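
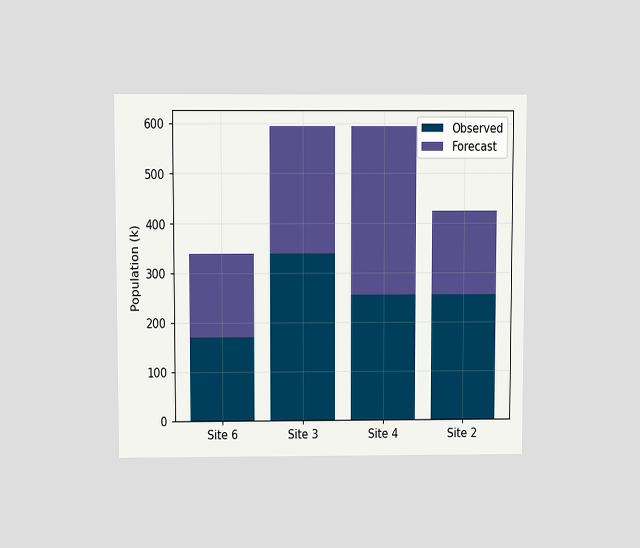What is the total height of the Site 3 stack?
The chart is viewed slightly from above. The Site 3 stack's top reaches 595k on the y-axis.

595k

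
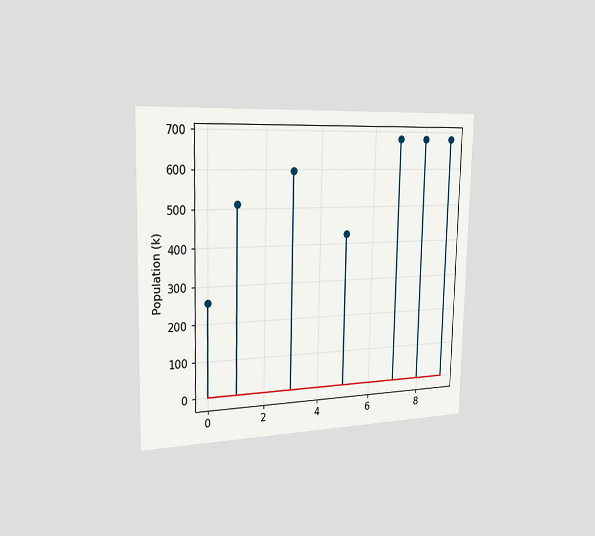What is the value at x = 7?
680k

The chart is viewed slightly from the left. The stem at x=7 reaches 680k.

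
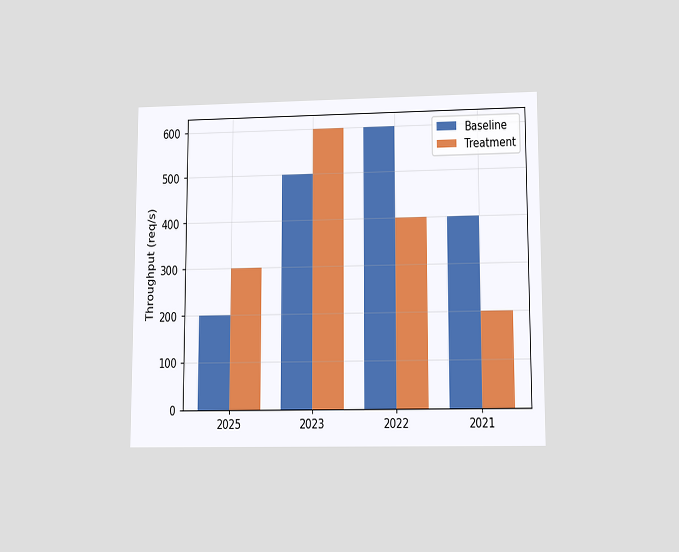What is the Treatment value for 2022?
400req/s

The chart is viewed at a slight angle. The Treatment bar at 2022 reaches 400req/s on the y-axis.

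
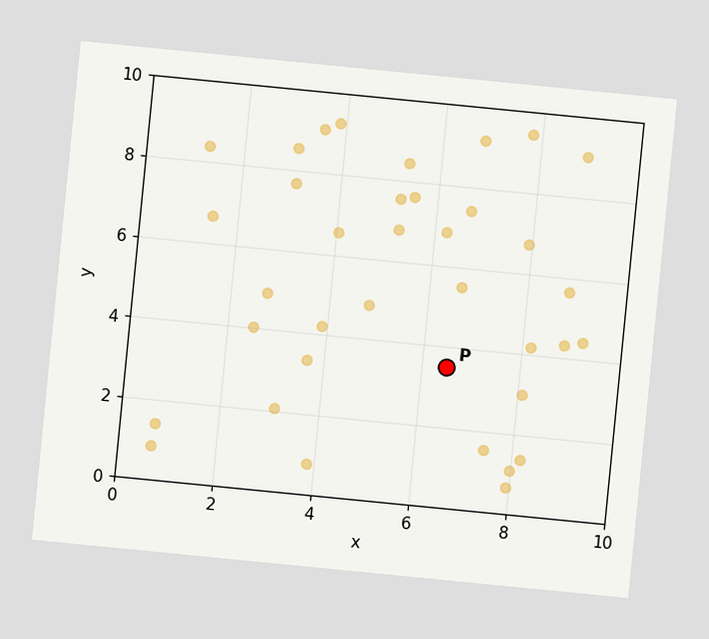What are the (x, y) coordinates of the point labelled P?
(6.5, 3.5)

The chart is tilted about 6° clockwise. Following the gridlines from P to each axis, P sits at (6.5, 3.5).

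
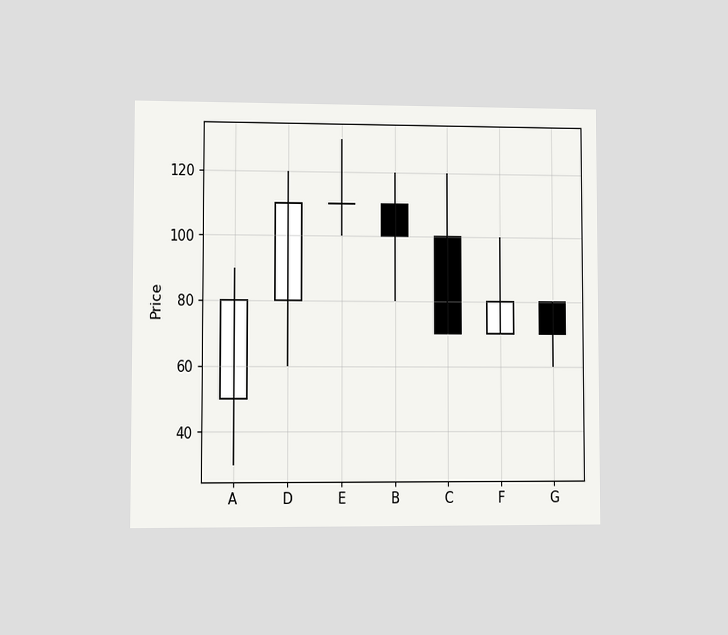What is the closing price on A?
80

The chart is viewed at a slight angle. The A candle closes at 80.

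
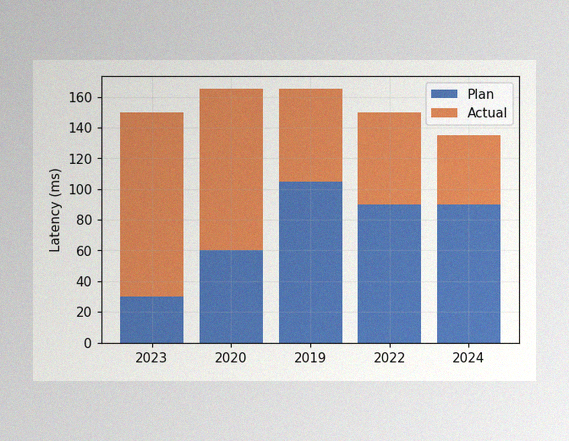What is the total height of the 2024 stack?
135ms

The image has some photo noise and uneven lighting. The 2024 stack's top reaches 135ms on the y-axis.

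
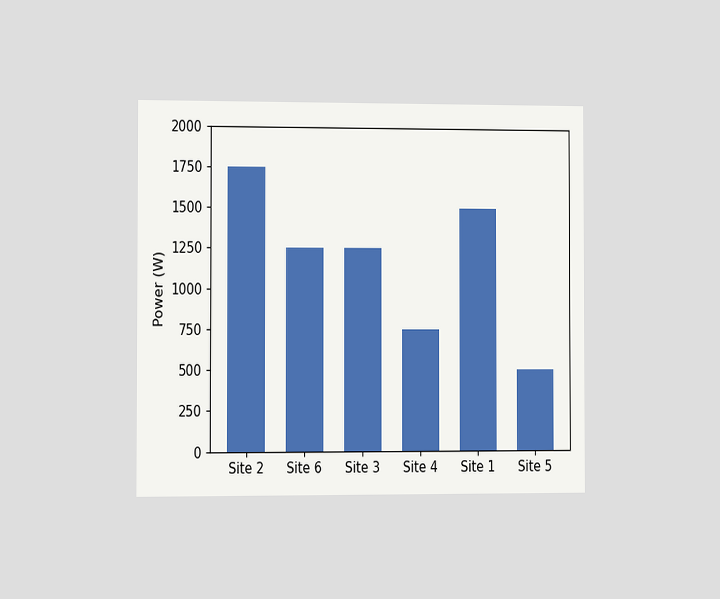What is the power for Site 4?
The chart is viewed slightly from the left. Reading along the chart's y-axis, the Site 4 bar reaches 750W.

750W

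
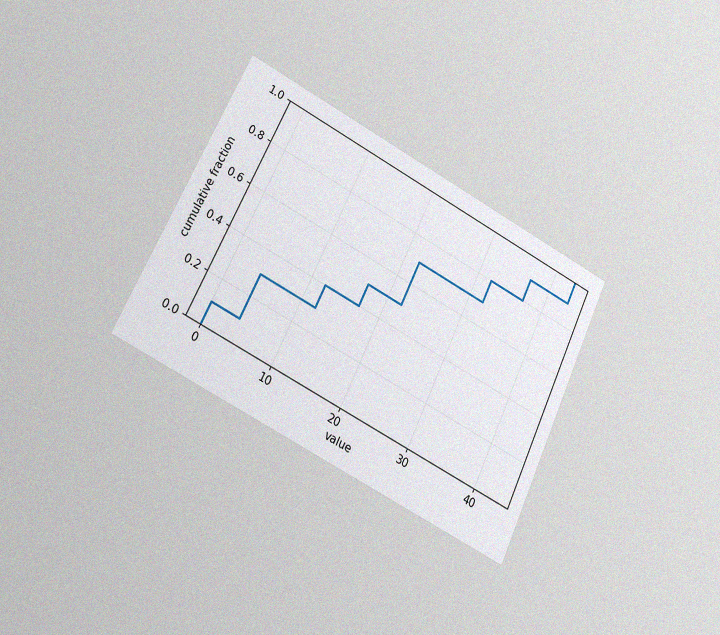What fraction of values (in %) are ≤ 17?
The chart is tilted about 26° clockwise and viewed slightly from the left, with some photo noise. At x=17 the ECDF step is at 50%.

50%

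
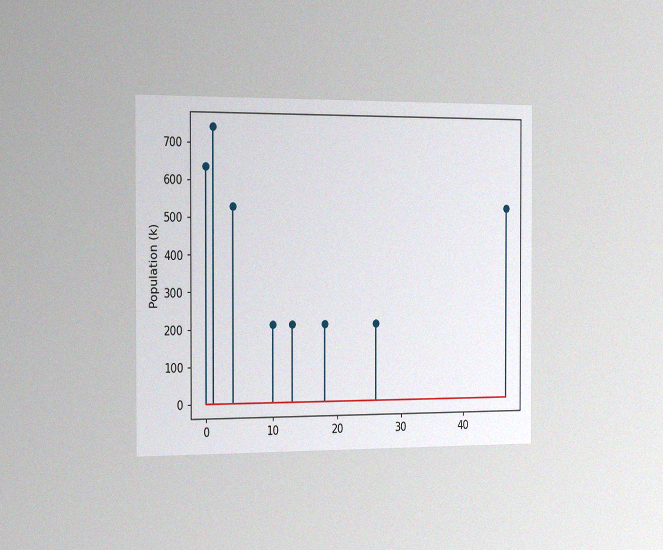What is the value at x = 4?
The chart is viewed slightly from the left, with some photo noise. The stem at x=4 reaches 530k.

530k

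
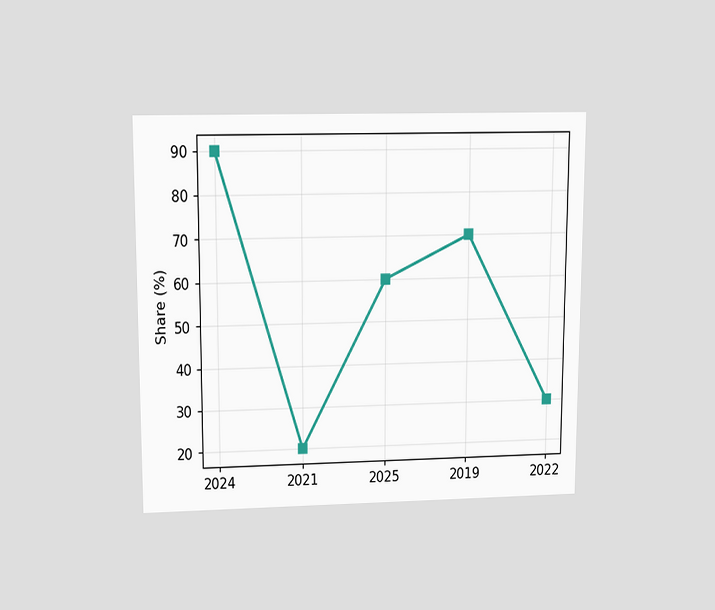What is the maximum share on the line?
The chart is viewed slightly from above. The highest point is at 2024, and reading across to the y-axis gives 90%.

90%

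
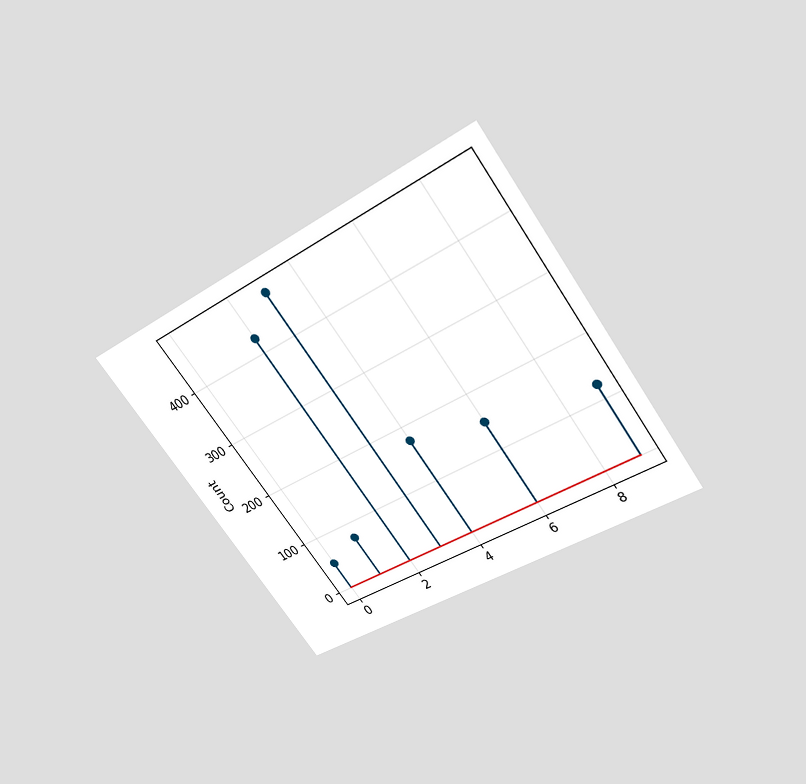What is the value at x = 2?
The chart is tilted about 35° counter-clockwise and viewed slightly from above. The stem at x=2 reaches 425.

425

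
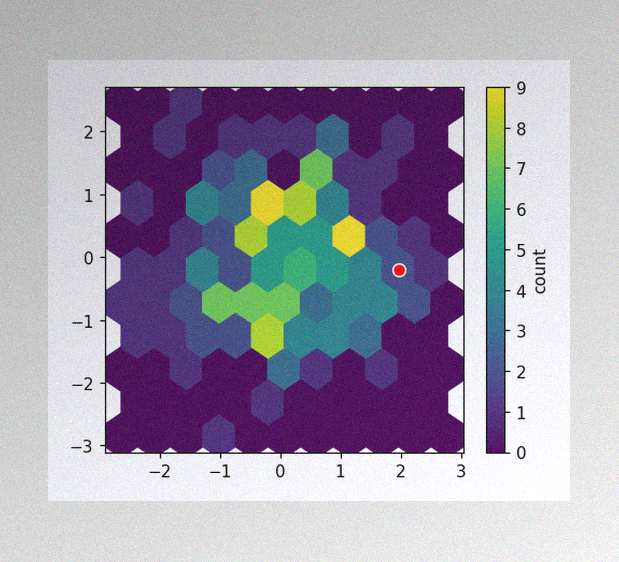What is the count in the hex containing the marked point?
2

The image has some photo noise and uneven lighting. The marked hex reads 2 on the colorbar.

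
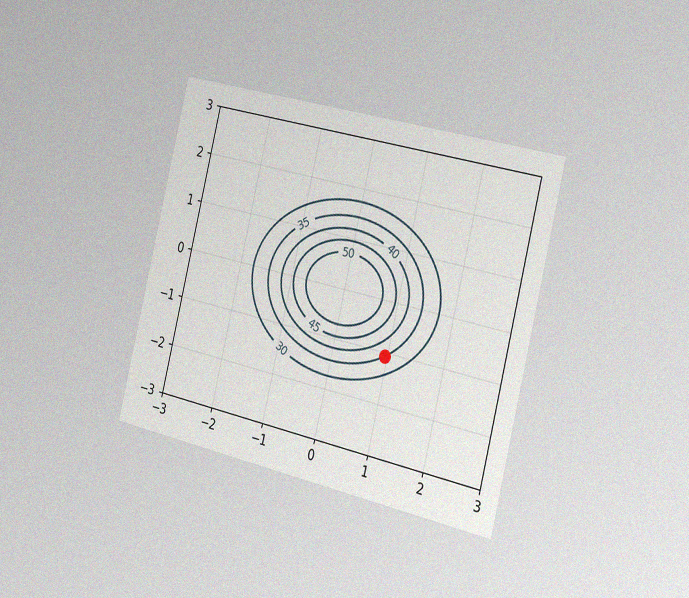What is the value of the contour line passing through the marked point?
The chart is tilted about 14° clockwise and viewed slightly from the right, with some photo noise. The marked point sits on the contour labelled 35.

35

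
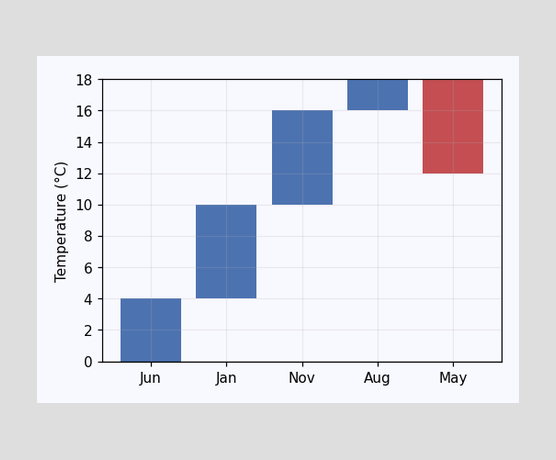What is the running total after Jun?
After Jun the running total reaches 4°C.

4°C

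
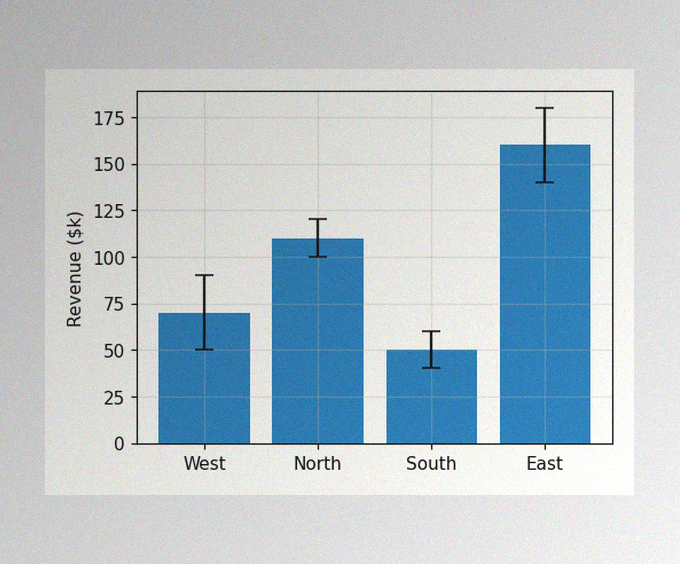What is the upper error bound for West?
$90k

The image has some photo noise and uneven lighting. The West bar's upper whisker reaches $90k.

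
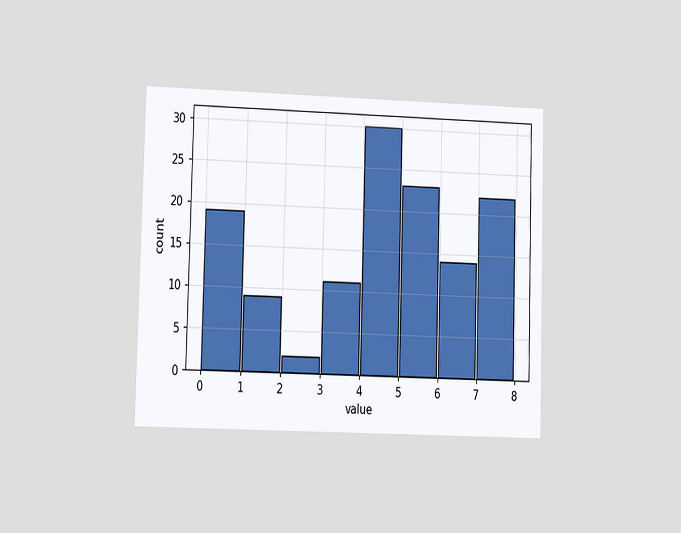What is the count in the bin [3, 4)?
The chart is viewed at a slight angle. The [3, 4) bin has height 11.

11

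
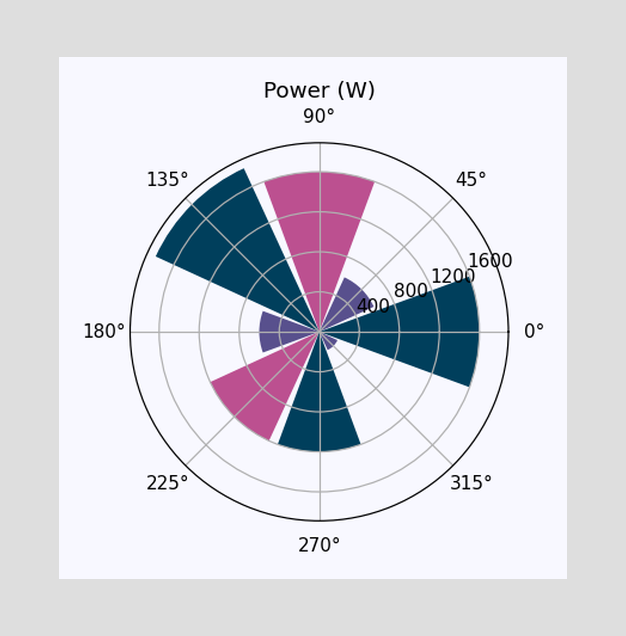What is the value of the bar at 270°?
1200W

The bar at 270° reaches 1200W on the radial axis.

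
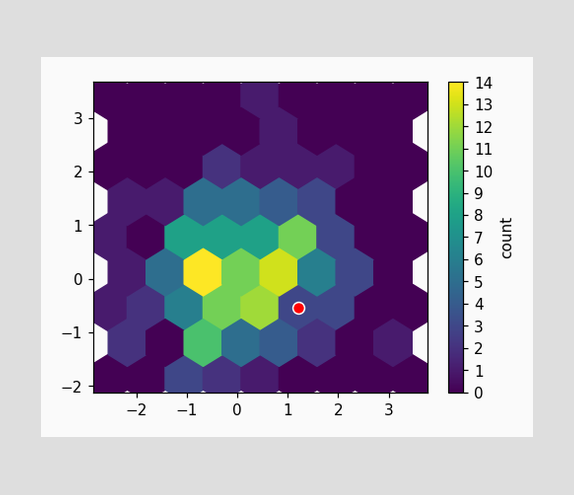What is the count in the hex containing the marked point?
The marked hex reads 3 on the colorbar.

3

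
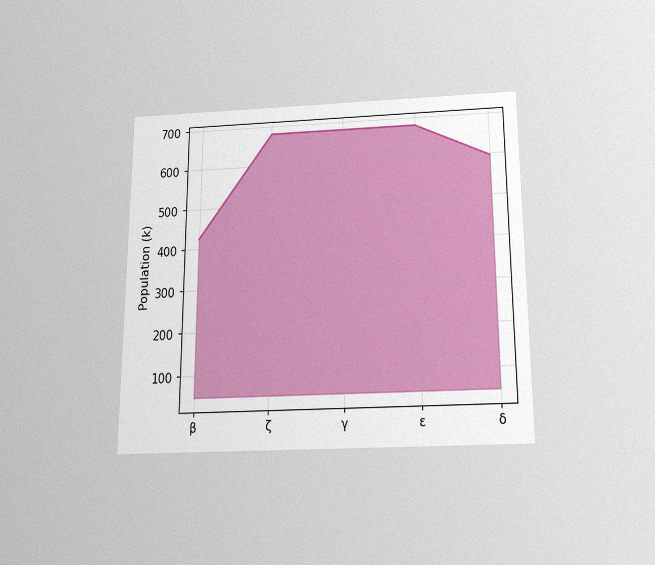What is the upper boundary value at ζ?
680k

The chart is viewed slightly from below, with some photo noise. At ζ the upper boundary is at 680k.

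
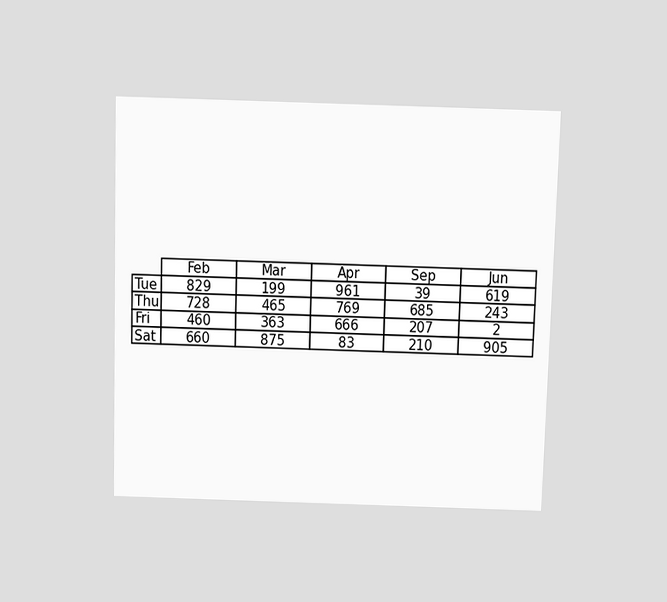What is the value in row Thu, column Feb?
The chart is viewed slightly from above. The (Thu, Feb) cell reads 728.

728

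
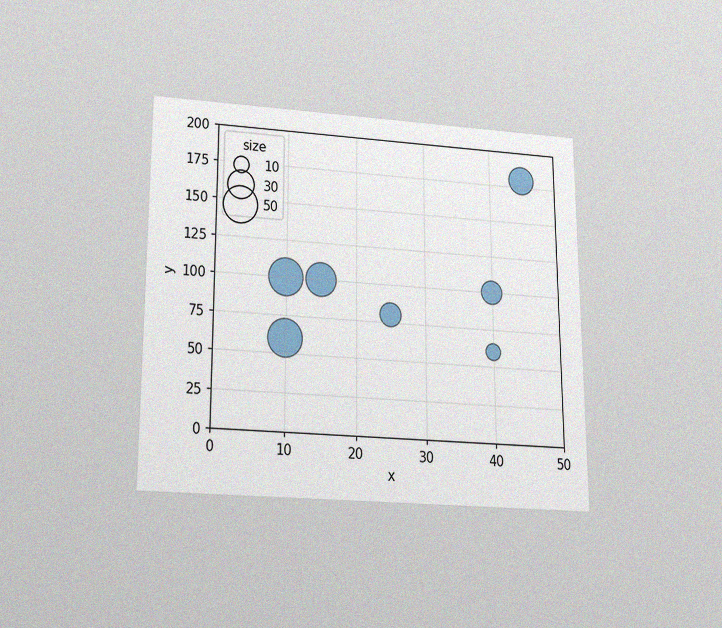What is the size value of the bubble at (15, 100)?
40

The chart is viewed slightly from below, with some photo noise. Matching the bubble at (15, 100) against the size legend gives 40.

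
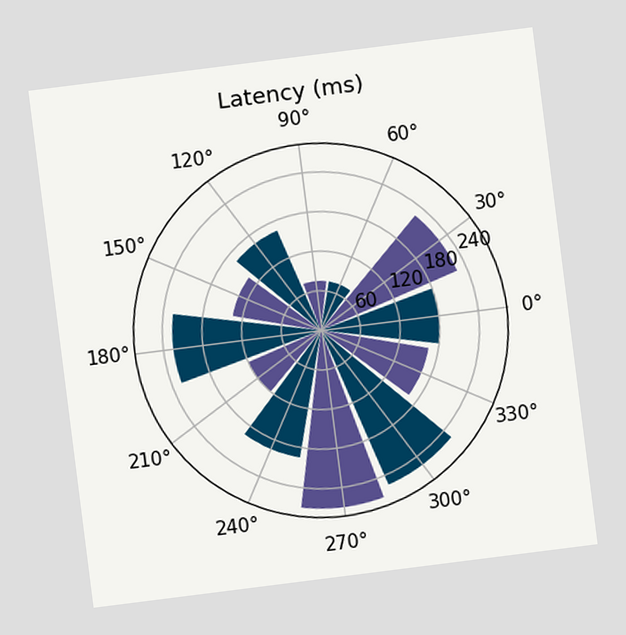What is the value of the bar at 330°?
The chart is tilted about 7° counter-clockwise. The bar at 330° reaches 165ms on the radial axis.

165ms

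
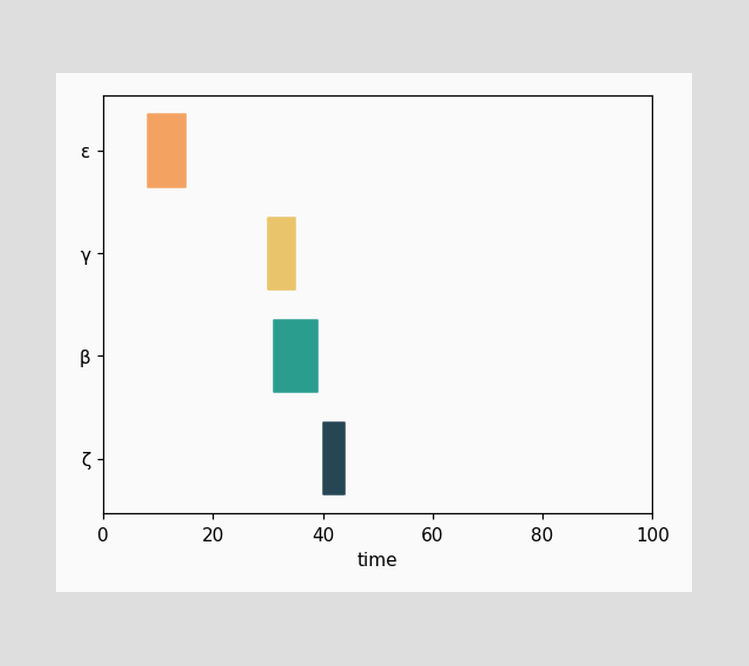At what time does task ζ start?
40

The ζ bar begins at t=40.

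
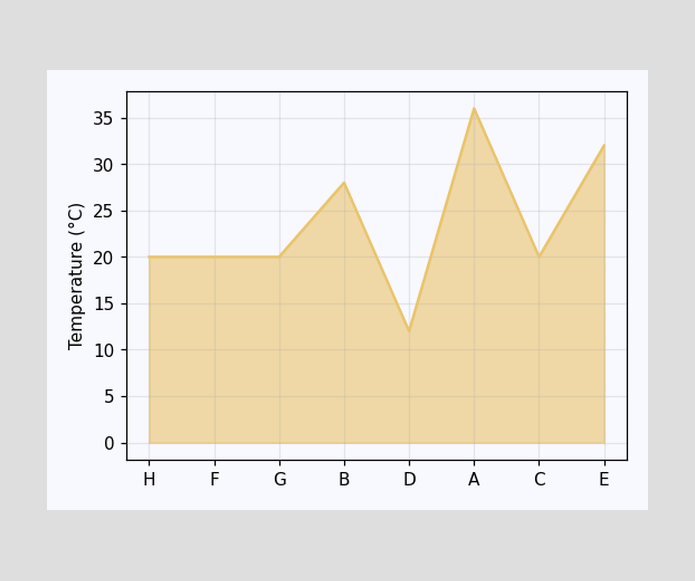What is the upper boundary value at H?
At H the upper boundary is at 20°C.

20°C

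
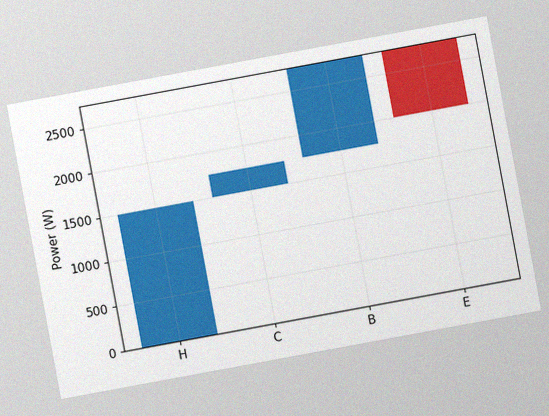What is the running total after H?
1500W

The chart is tilted about 10° counter-clockwise, with some photo noise. After H the running total reaches 1500W.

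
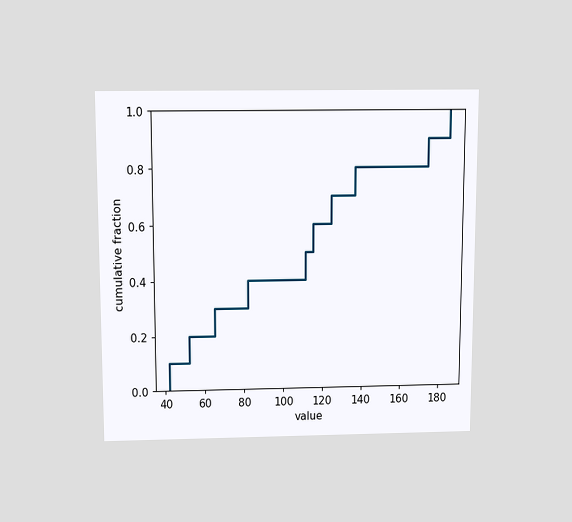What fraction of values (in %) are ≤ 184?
The chart is viewed slightly from above. At x=184 the ECDF step is at 100%.

100%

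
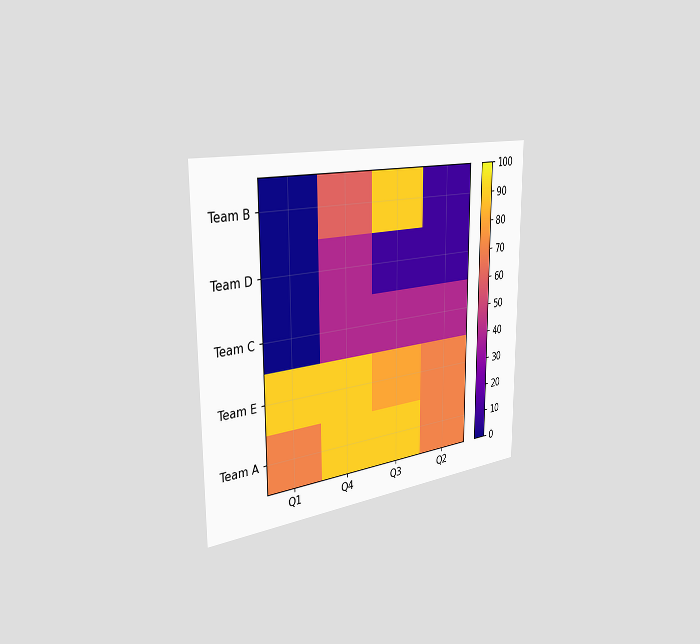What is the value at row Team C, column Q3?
The chart is viewed slightly from the left. Matching cell (Team C, Q3) against the colorbar gives 40.

40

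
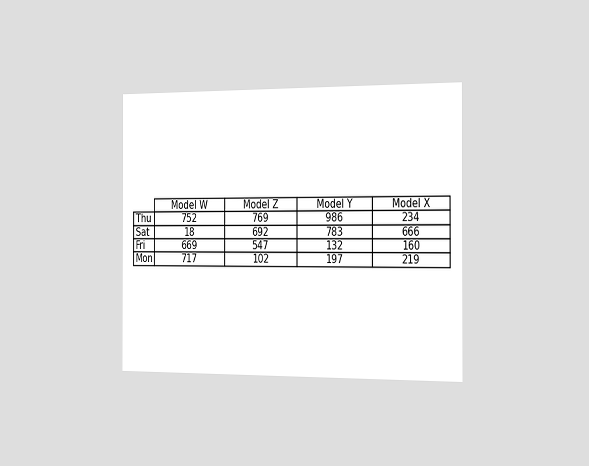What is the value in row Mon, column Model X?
219

The chart is viewed slightly from the right. The (Mon, Model X) cell reads 219.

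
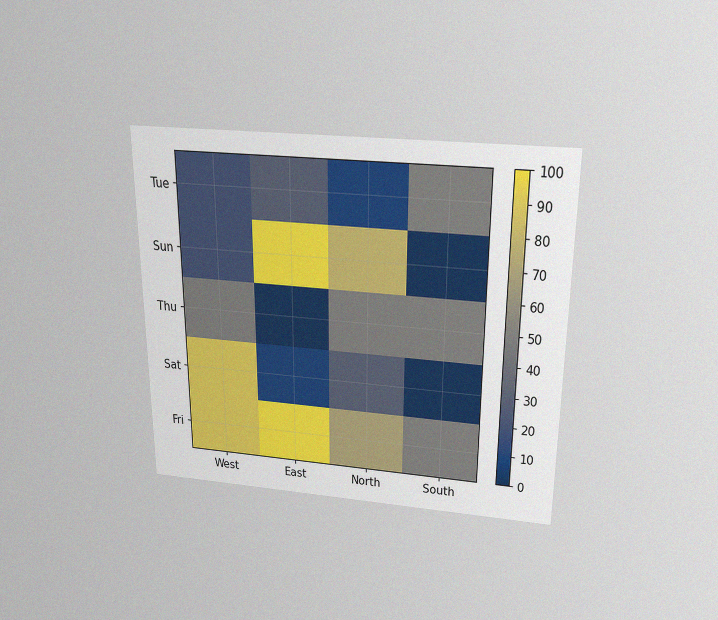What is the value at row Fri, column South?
50

The chart is viewed slightly from above, with some photo noise. Matching cell (Fri, South) against the colorbar gives 50.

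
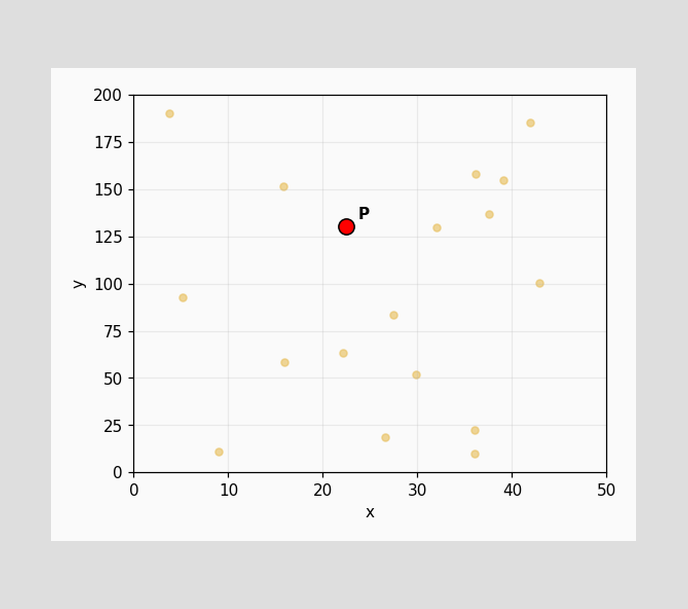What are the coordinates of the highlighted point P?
Following the gridlines from P to each axis, P sits at (22.5, 130).

(22.5, 130)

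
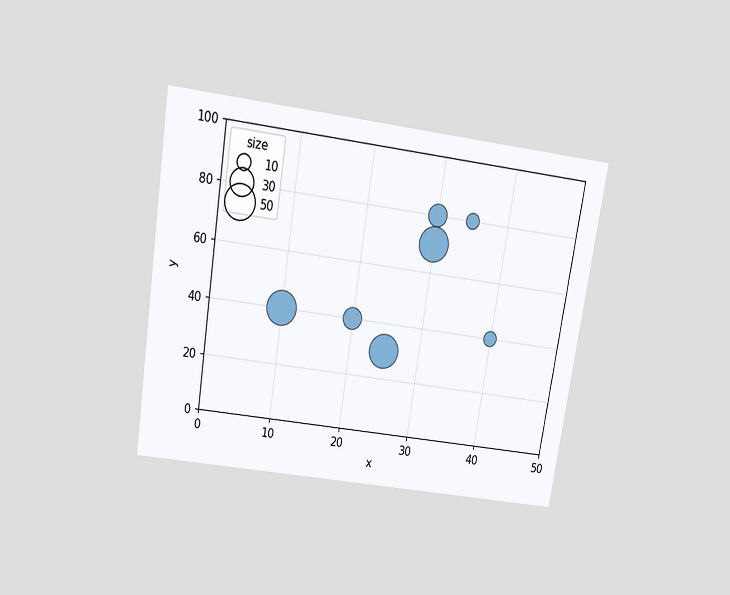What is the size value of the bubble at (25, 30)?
50

The chart is tilted about 9° clockwise and viewed slightly from above. Matching the bubble at (25, 30) against the size legend gives 50.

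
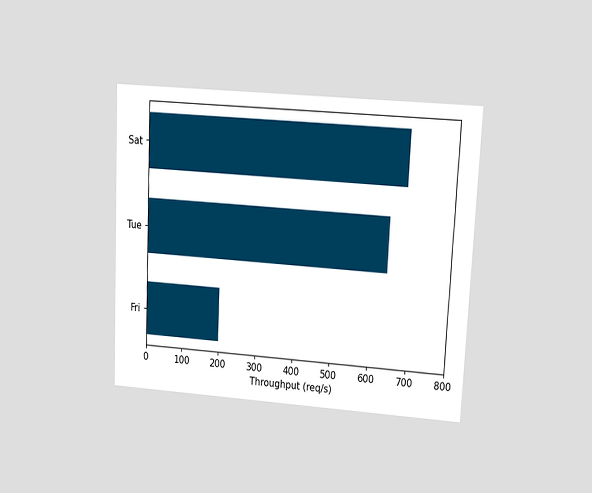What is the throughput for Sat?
680req/s

The chart is tilted about 3° clockwise and viewed at a slight angle. Reading along the chart's x-axis, the Sat bar reaches 680req/s.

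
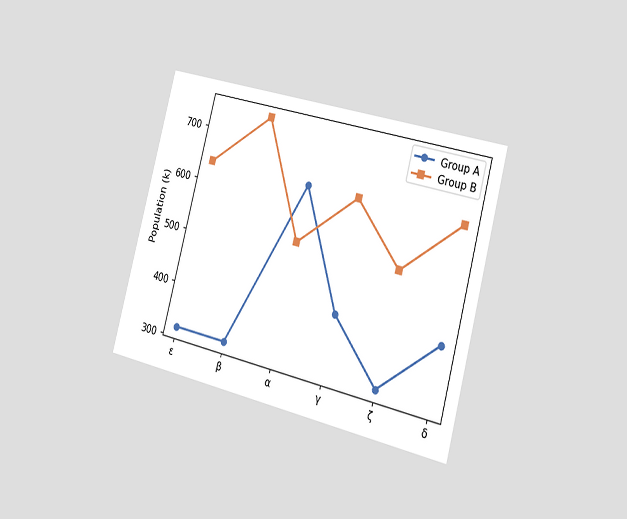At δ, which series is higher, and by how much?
The chart is tilted about 15° clockwise and viewed slightly from the right. At δ, Group B sits above the other line by 212k.

Group B, by 212k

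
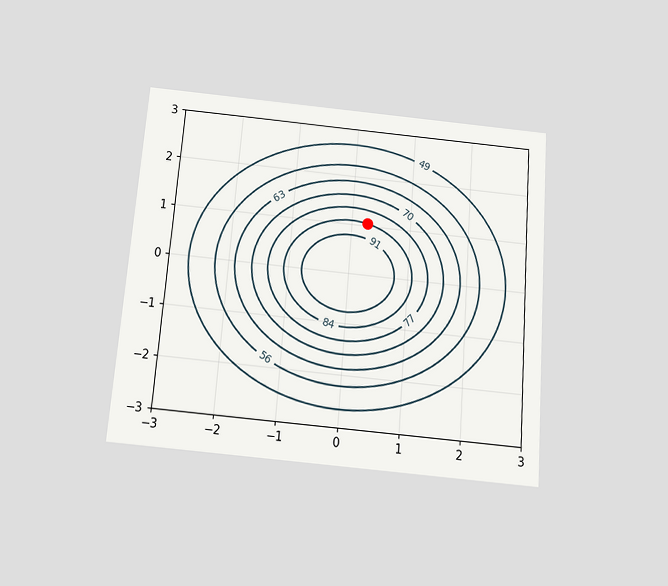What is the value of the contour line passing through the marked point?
84

The chart is tilted about 4° clockwise and viewed slightly from below. The marked point sits on the contour labelled 84.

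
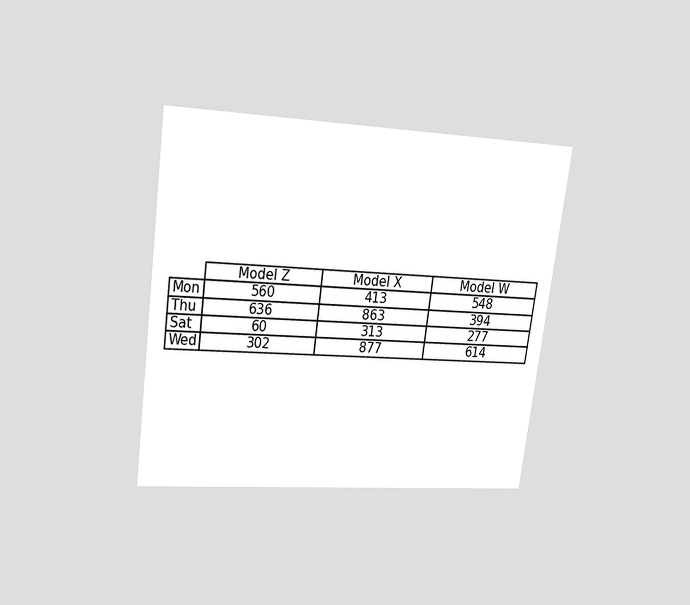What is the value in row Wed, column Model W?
The chart is tilted about 8° clockwise and viewed at a slight angle. The (Wed, Model W) cell reads 614.

614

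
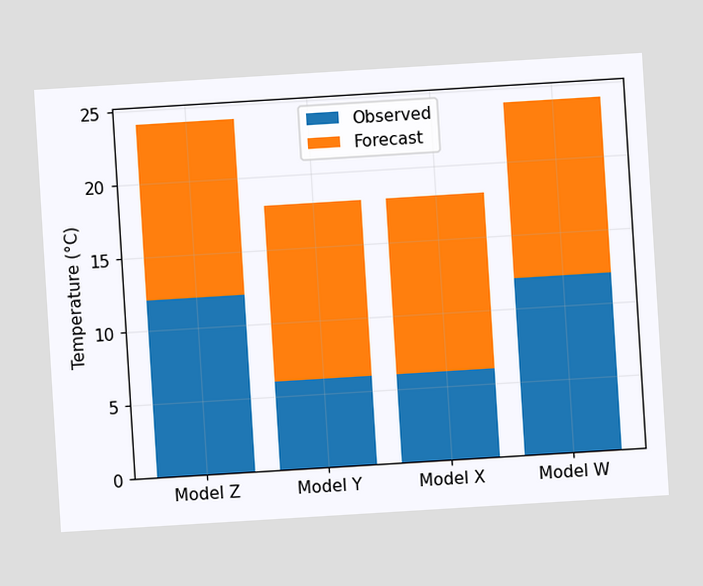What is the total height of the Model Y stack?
18°C

The chart is tilted about 3° counter-clockwise. The Model Y stack's top reaches 18°C on the y-axis.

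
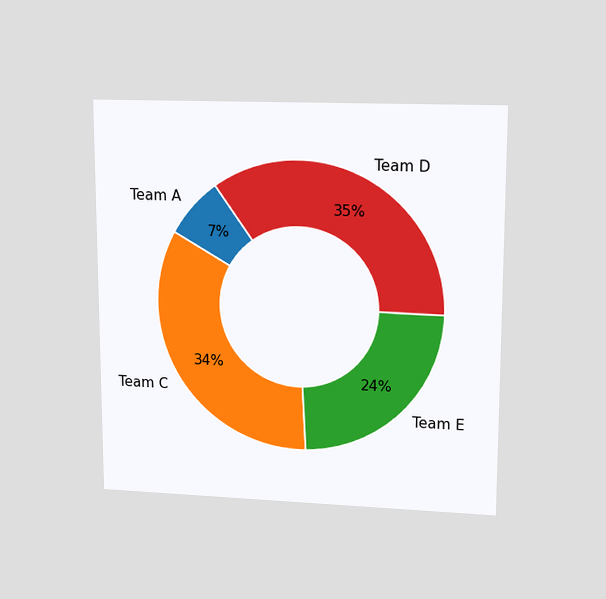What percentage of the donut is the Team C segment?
The chart is viewed at a slight angle. The Team C segment takes up 34% of the ring.

34%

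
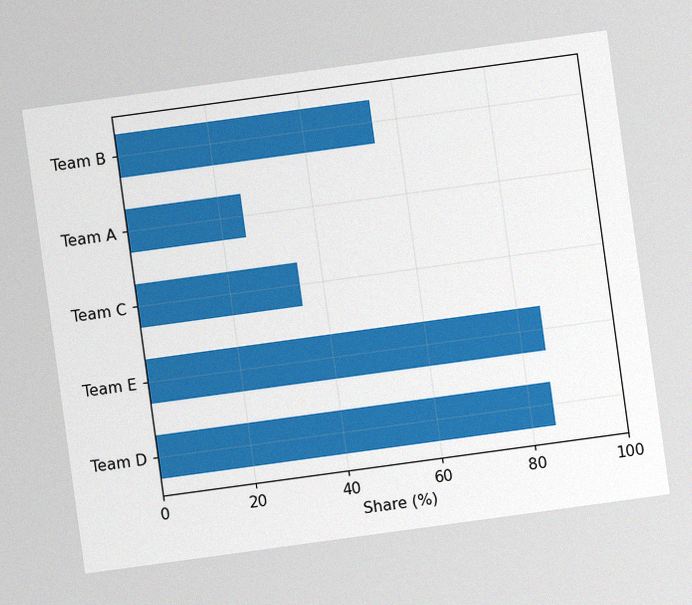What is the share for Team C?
The chart is tilted about 8° counter-clockwise, with some photo noise. Reading along the chart's x-axis, the Team C bar reaches 35%.

35%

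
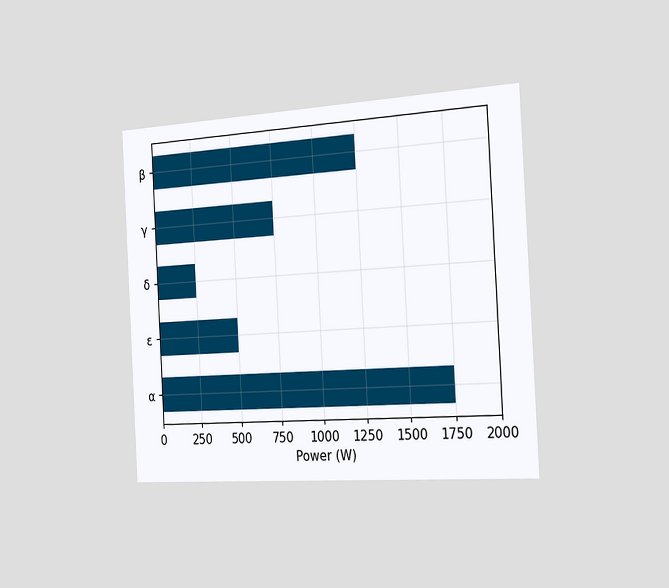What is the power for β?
1250W

The chart is tilted about 3° counter-clockwise and viewed slightly from the right. Reading along the chart's x-axis, the β bar reaches 1250W.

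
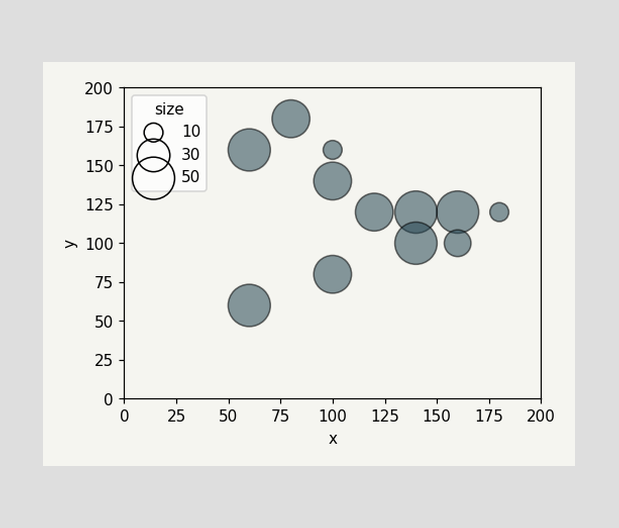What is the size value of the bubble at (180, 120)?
10

Matching the bubble at (180, 120) against the size legend gives 10.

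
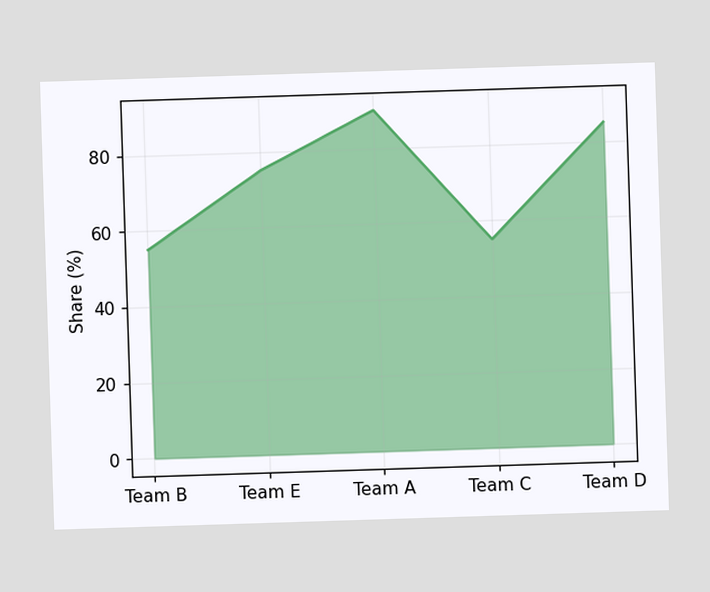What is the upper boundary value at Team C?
At Team C the upper boundary is at 55%.

55%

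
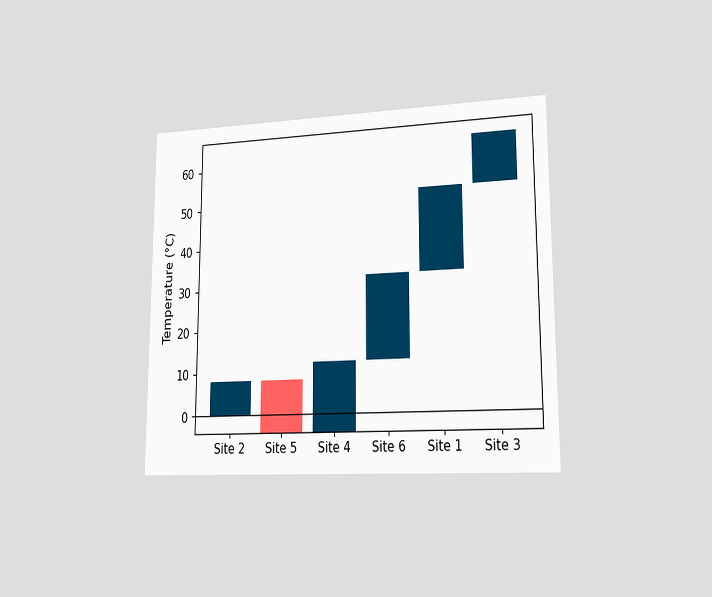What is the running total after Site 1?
52°C

The chart is viewed slightly from the right. After Site 1 the running total reaches 52°C.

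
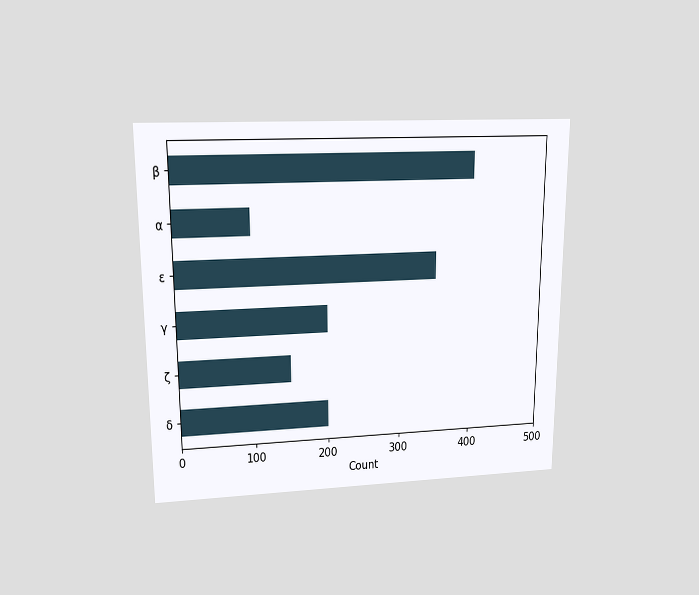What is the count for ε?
350

The chart is viewed at a slight angle. Reading along the chart's x-axis, the ε bar reaches 350.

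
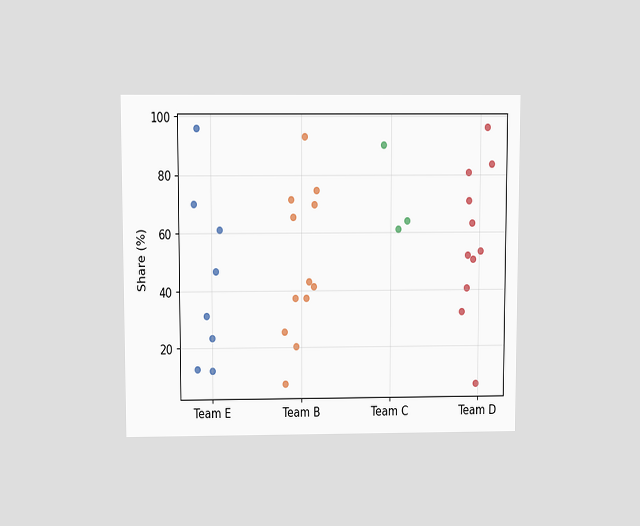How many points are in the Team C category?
3

The chart is viewed slightly from above. Counting the markers in the Team C column gives 3.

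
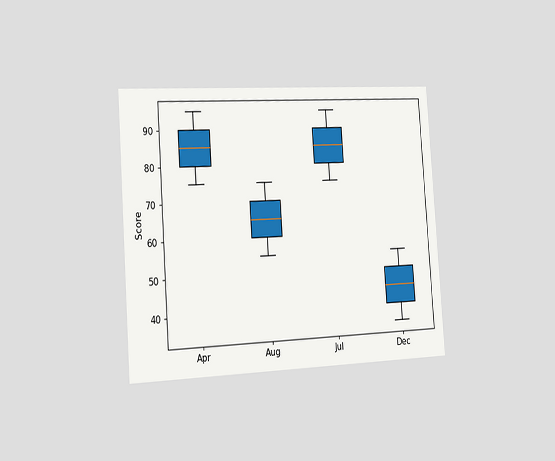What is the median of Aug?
65

The chart is tilted about 4° counter-clockwise and viewed slightly from the left. The median line in the Aug box sits at 65.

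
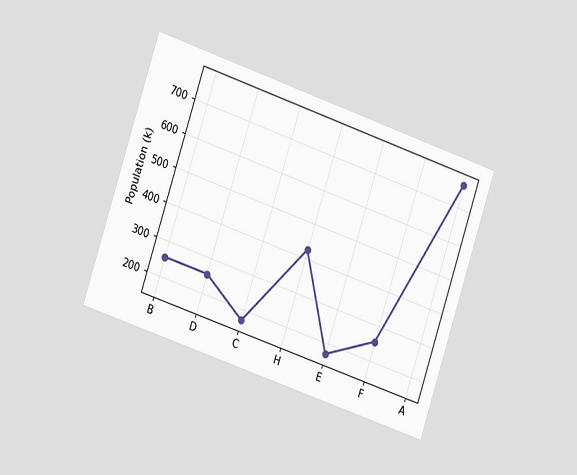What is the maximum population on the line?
765k

The chart is tilted about 19° clockwise and viewed slightly from the left. The highest point is at A, and reading across to the y-axis gives 765k.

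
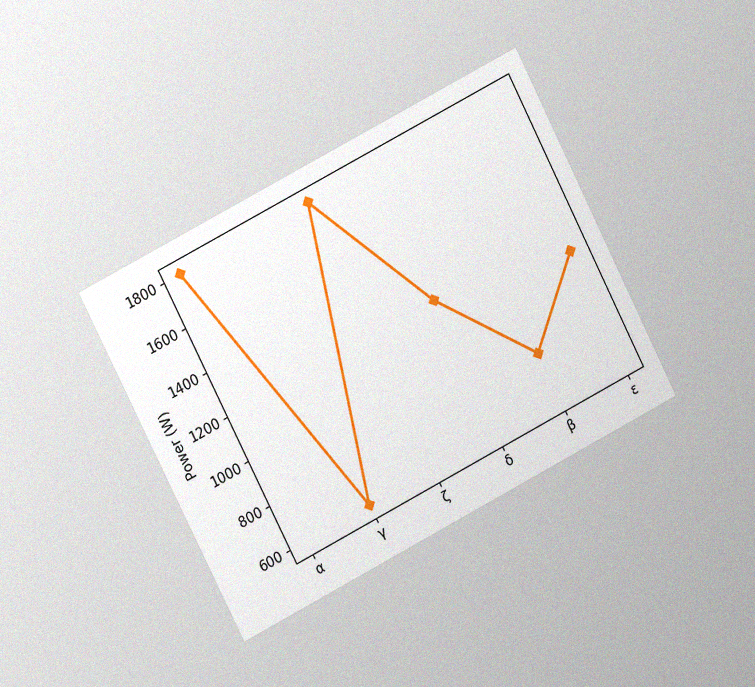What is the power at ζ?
1800W

The chart is tilted about 27° counter-clockwise and viewed at a slight angle, with some photo noise. At ζ, the line is at 1800W.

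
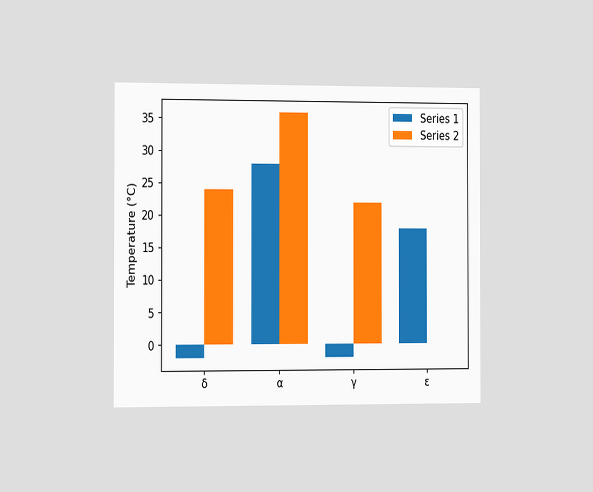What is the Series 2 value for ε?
0°C

The chart is viewed slightly from the left. The Series 2 bar at ε reaches 0°C on the y-axis.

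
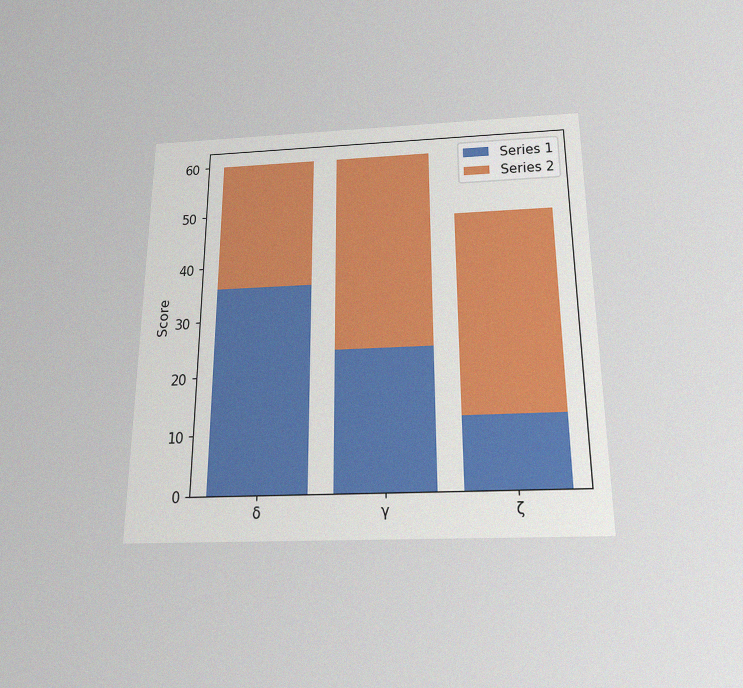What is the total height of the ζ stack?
The chart is viewed slightly from below, with some photo noise. The ζ stack's top reaches 48 on the y-axis.

48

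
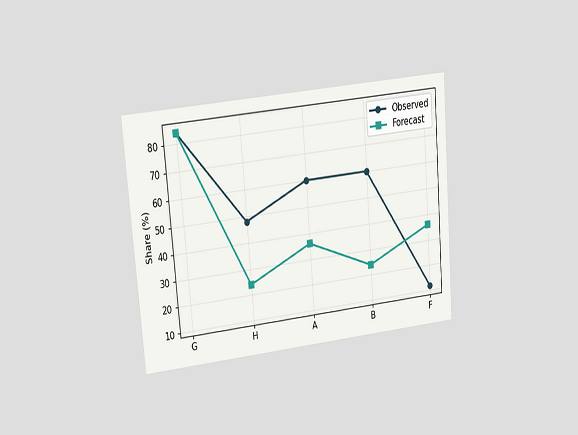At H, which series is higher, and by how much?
Observed, by 24%

The chart is tilted about 5° counter-clockwise and viewed at a slight angle. At H, Observed sits above the other line by 24%.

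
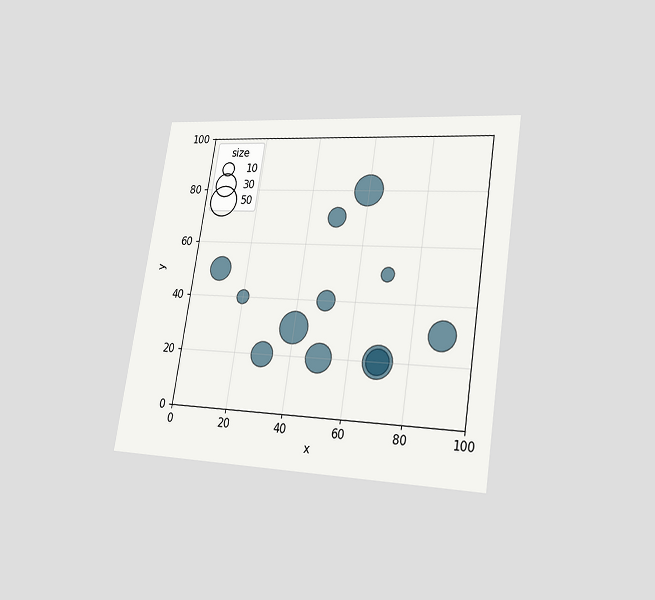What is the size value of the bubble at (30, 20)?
30

The chart is tilted about 9° clockwise and viewed slightly from the right. Matching the bubble at (30, 20) against the size legend gives 30.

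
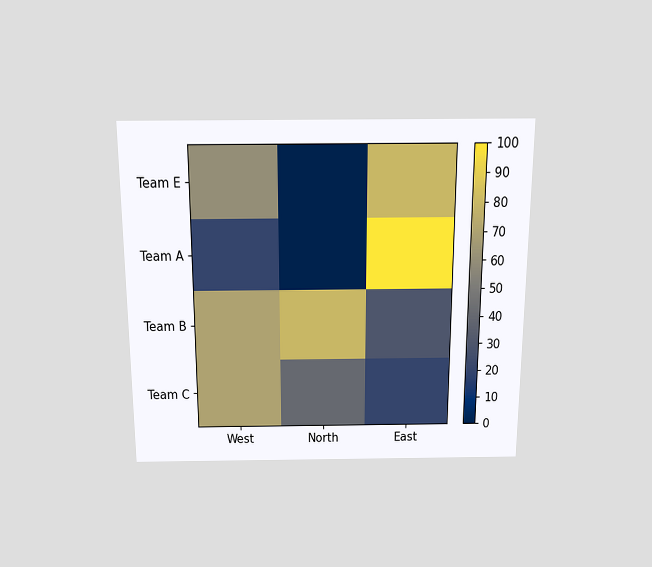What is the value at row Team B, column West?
The chart is viewed slightly from above. Matching cell (Team B, West) against the colorbar gives 70.

70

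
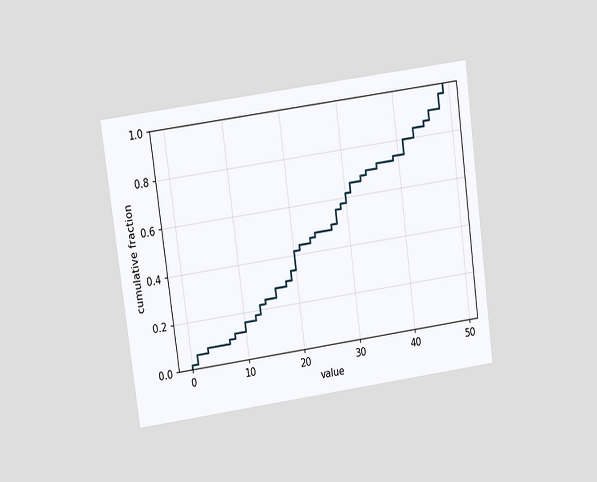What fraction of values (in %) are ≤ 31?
The chart is tilted about 8° counter-clockwise and viewed at a slight angle. At x=31 the ECDF step is at 66%.

66%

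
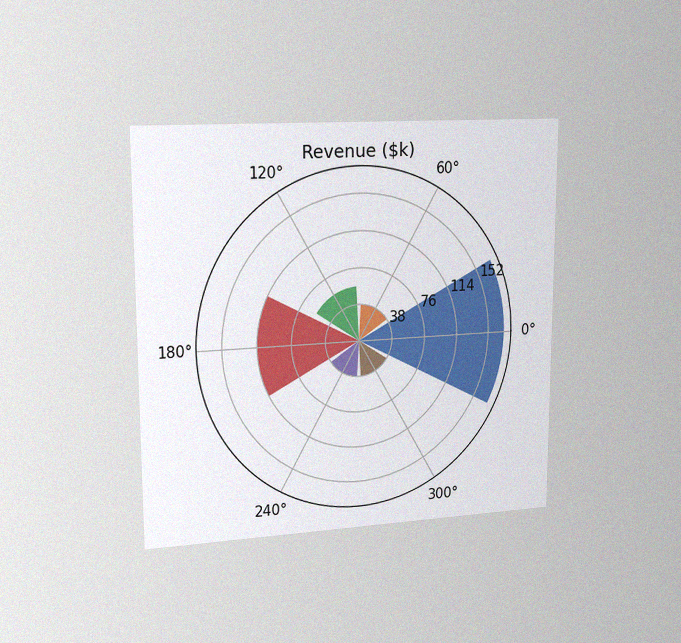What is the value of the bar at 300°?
$38k

The chart is viewed slightly from the left, with some photo noise. The bar at 300° reaches $38k on the radial axis.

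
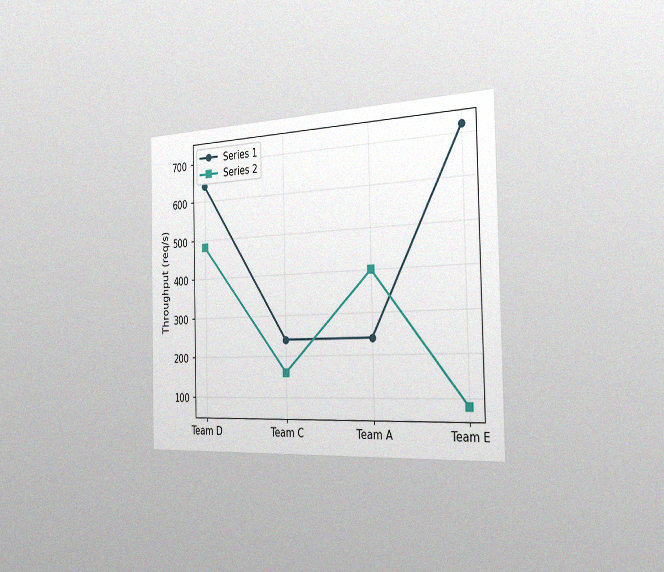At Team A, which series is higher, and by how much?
The chart is viewed slightly from the right, with some photo noise. At Team A, Series 2 sits above the other line by 160req/s.

Series 2, by 160req/s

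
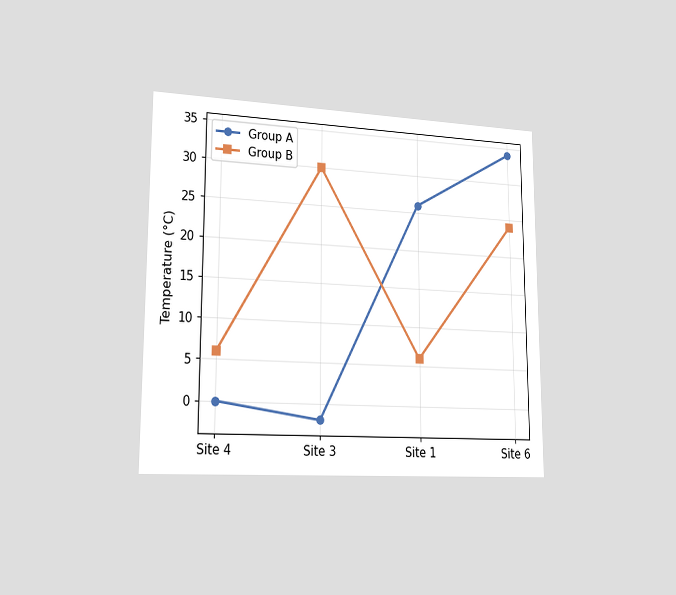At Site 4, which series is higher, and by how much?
The chart is viewed slightly from the left. At Site 4, Group B sits above the other line by 6°C.

Group B, by 6°C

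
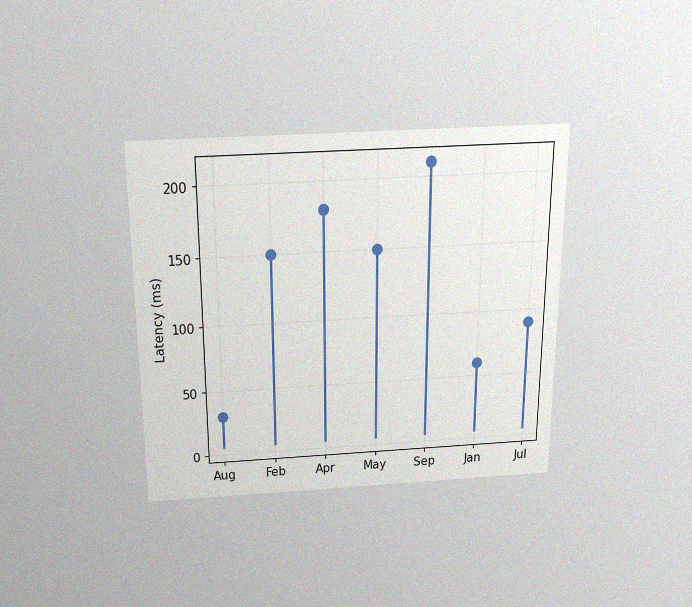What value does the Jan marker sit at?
The chart is viewed slightly from above, with some photo noise. The Jan marker sits at 60ms.

60ms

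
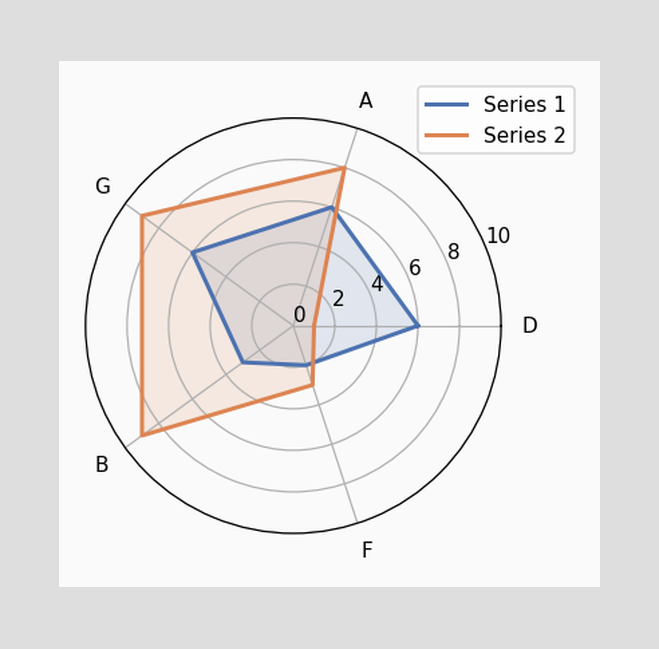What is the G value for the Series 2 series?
On the G axis, Series 2 reaches 9.

9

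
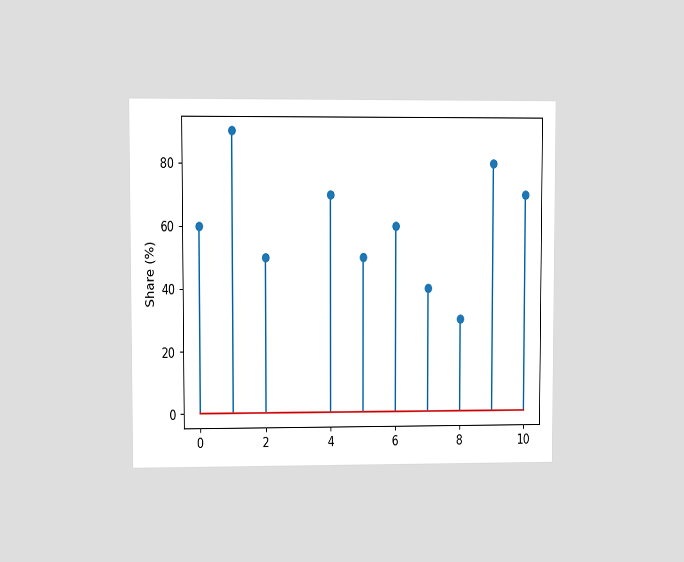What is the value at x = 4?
The chart is viewed at a slight angle. The stem at x=4 reaches 70%.

70%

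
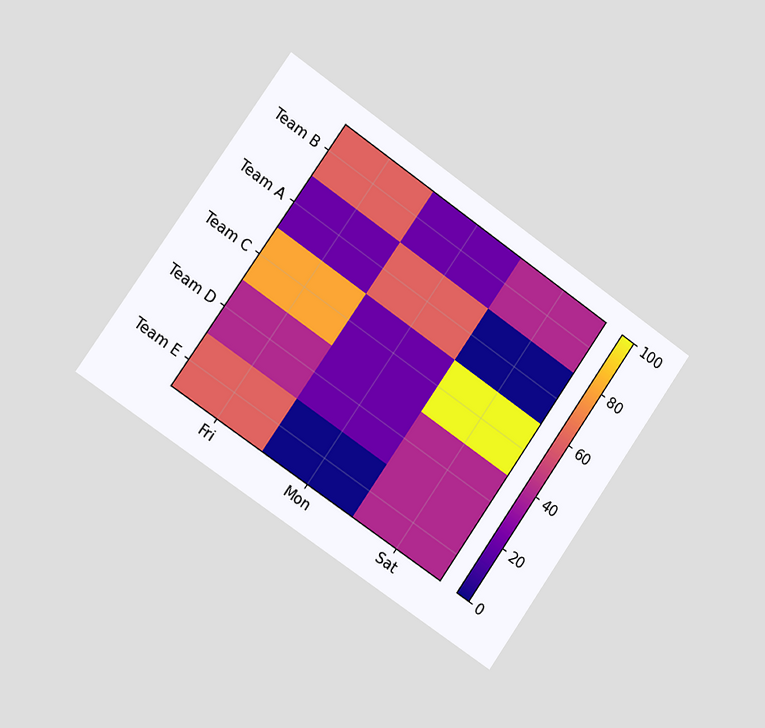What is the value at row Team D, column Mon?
The chart is tilted about 35° clockwise and viewed slightly from the left. Matching cell (Team D, Mon) against the colorbar gives 20.

20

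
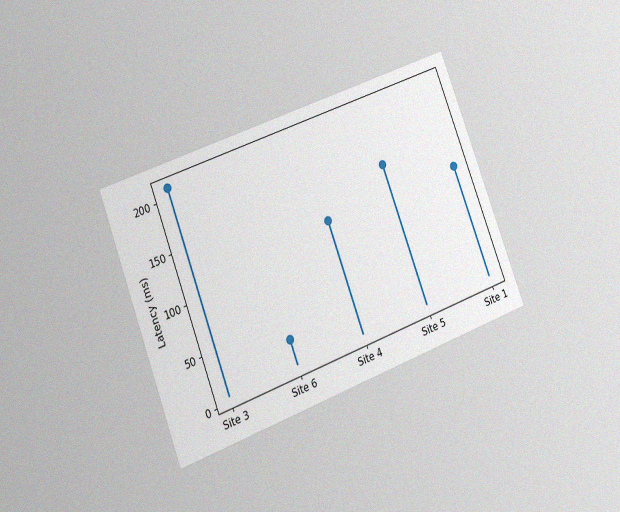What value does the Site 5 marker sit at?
150ms

The chart is tilted about 21° counter-clockwise and viewed at a slight angle, with some photo noise. The Site 5 marker sits at 150ms.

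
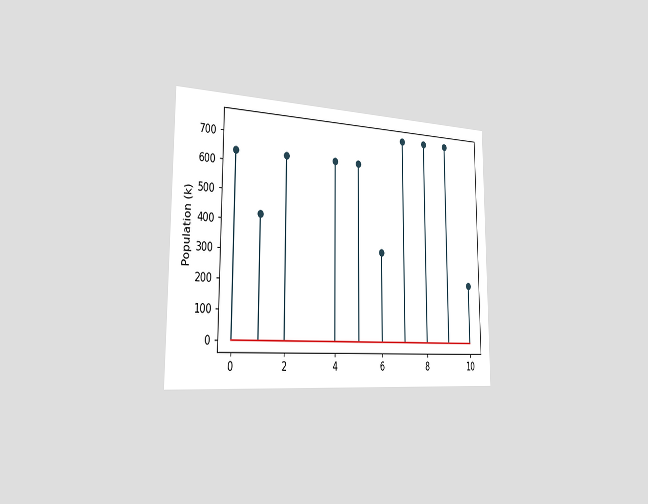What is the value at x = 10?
The chart is viewed slightly from the left. The stem at x=10 reaches 212k.

212k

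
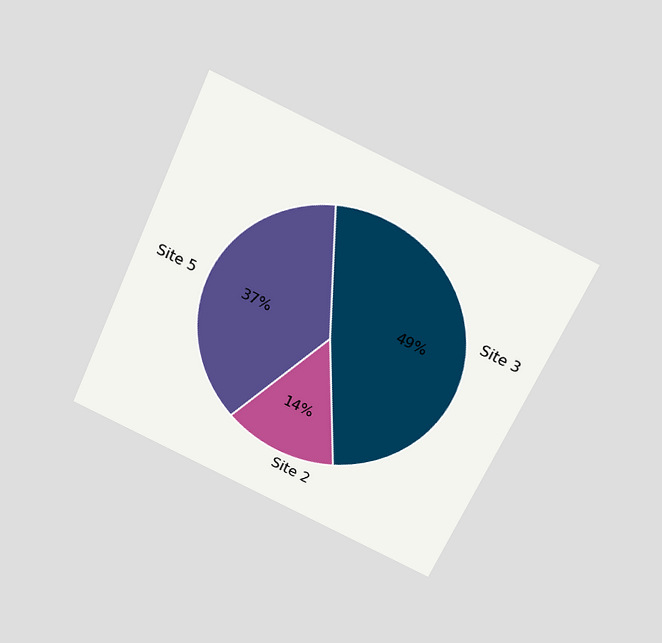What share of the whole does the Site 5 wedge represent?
The chart is tilted about 24° clockwise and viewed slightly from above. The Site 5 slice takes up 37% of the pie.

37%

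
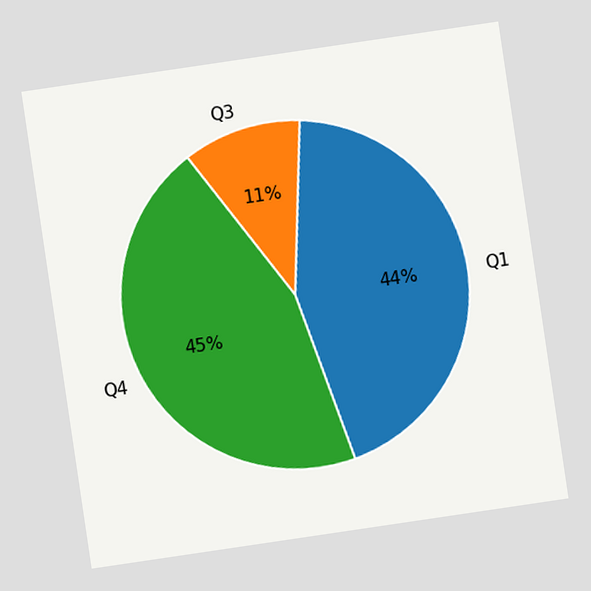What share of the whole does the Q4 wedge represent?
45%

The chart is tilted about 8° counter-clockwise. The Q4 slice takes up 45% of the pie.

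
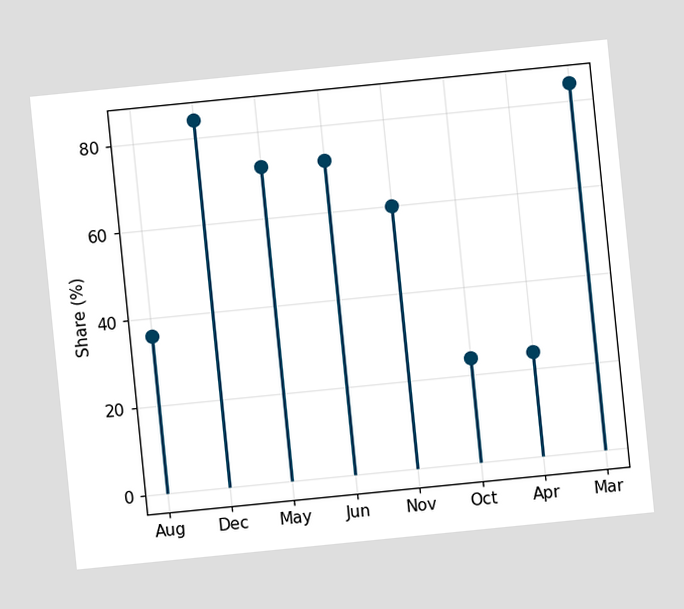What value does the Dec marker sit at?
The chart is tilted about 6° counter-clockwise. The Dec marker sits at 84%.

84%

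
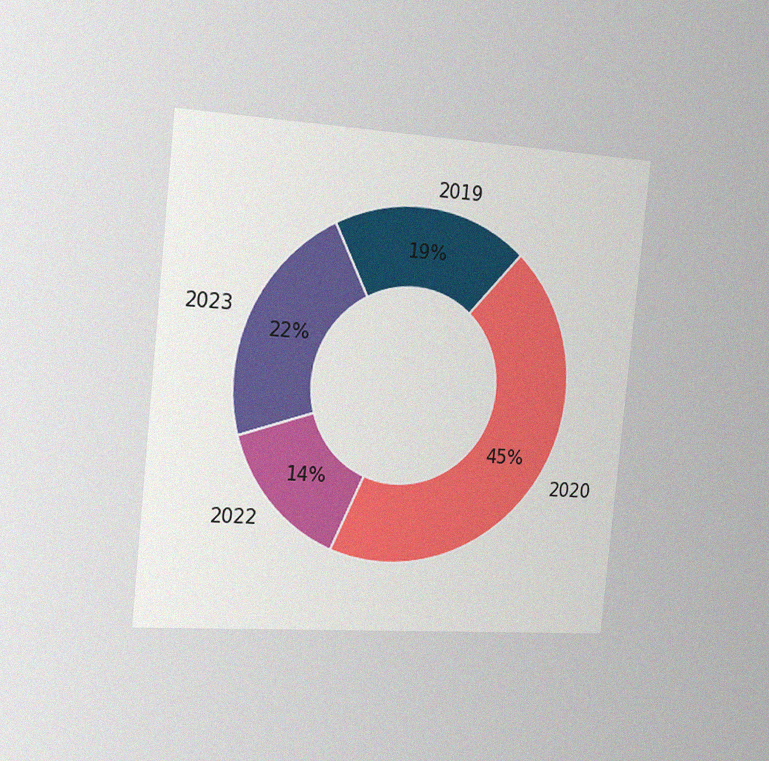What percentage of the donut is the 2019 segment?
The chart is tilted about 6° clockwise and viewed slightly from the left, with some photo noise. The 2019 segment takes up 19% of the ring.

19%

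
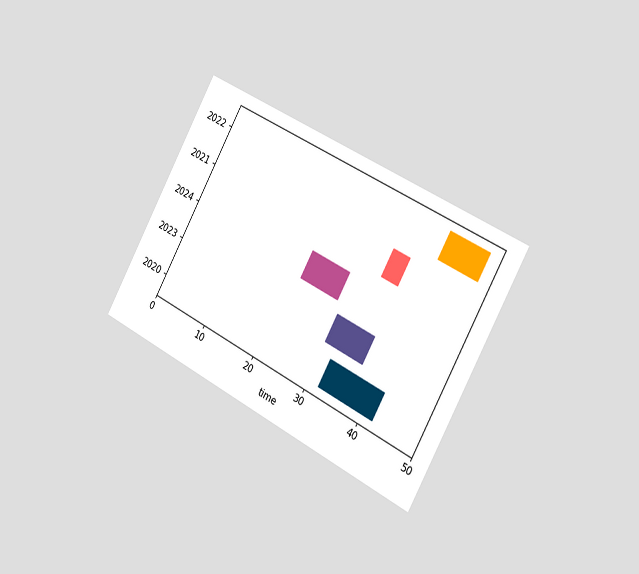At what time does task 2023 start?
The chart is tilted about 29° clockwise and viewed slightly from the right. The 2023 bar begins at t=30.

30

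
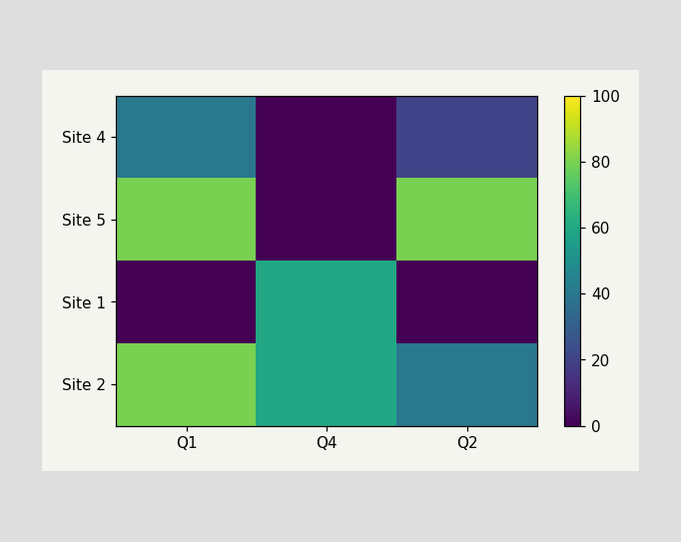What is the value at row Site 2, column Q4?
Matching cell (Site 2, Q4) against the colorbar gives 60.

60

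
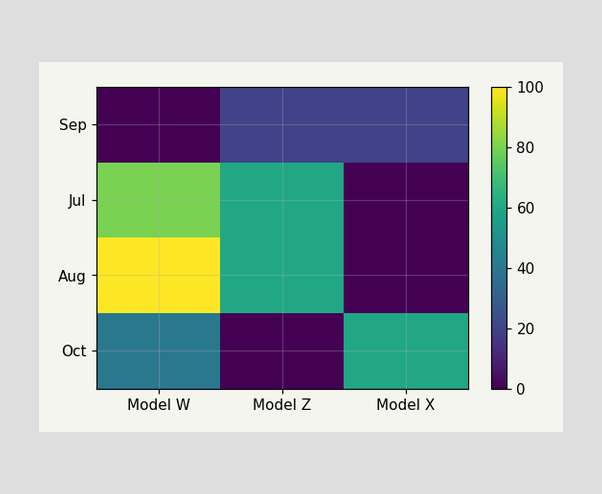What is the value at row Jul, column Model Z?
Matching cell (Jul, Model Z) against the colorbar gives 60.

60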